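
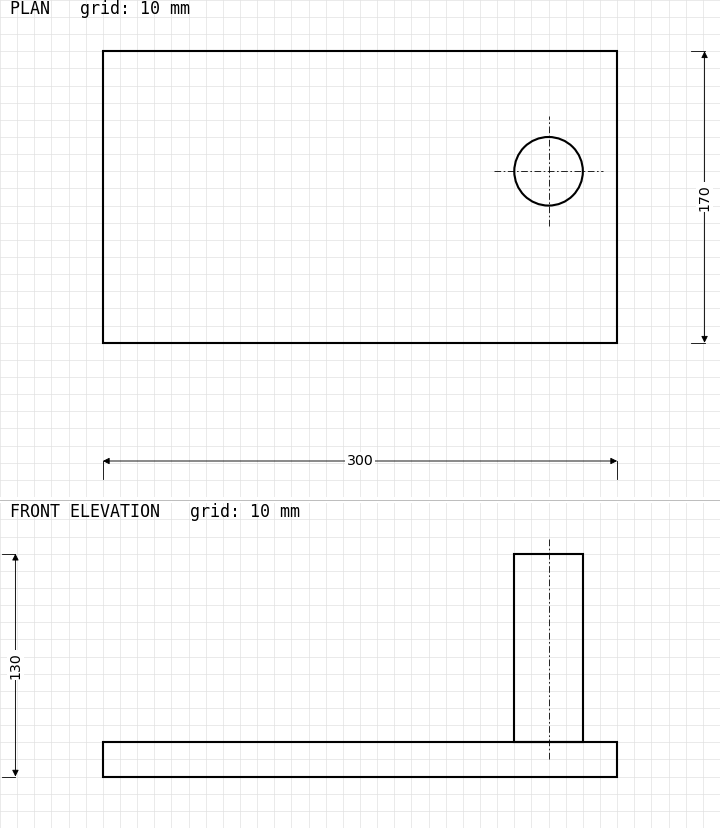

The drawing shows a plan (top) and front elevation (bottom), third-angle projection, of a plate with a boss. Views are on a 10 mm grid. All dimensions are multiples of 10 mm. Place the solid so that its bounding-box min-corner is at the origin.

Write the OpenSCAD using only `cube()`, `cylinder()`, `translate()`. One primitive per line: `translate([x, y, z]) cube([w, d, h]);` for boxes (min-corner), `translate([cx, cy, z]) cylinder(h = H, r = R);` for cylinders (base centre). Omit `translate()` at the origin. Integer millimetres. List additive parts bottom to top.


cube([300, 170, 20]);
translate([260, 100, 20]) cylinder(h = 110, r = 20);


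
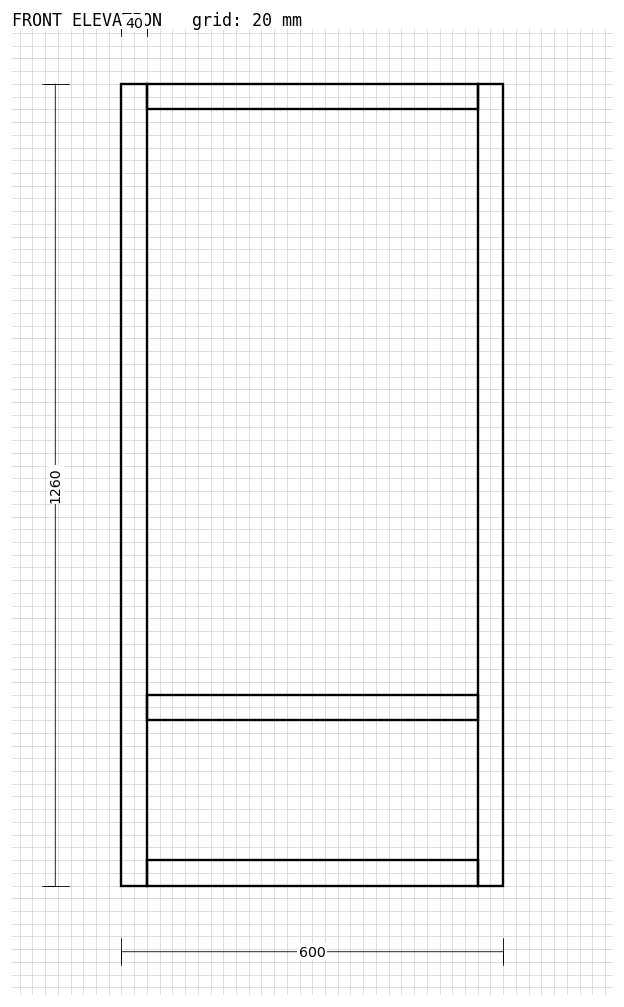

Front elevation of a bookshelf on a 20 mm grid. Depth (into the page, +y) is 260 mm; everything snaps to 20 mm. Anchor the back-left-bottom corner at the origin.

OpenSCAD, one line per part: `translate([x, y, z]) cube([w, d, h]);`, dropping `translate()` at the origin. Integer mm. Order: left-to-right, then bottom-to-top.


cube([40, 260, 1260]);
translate([40, 0, 0]) cube([520, 260, 40]);
translate([40, 0, 260]) cube([520, 260, 40]);
translate([40, 0, 1220]) cube([520, 260, 40]);
translate([560, 0, 0]) cube([40, 260, 1260]);


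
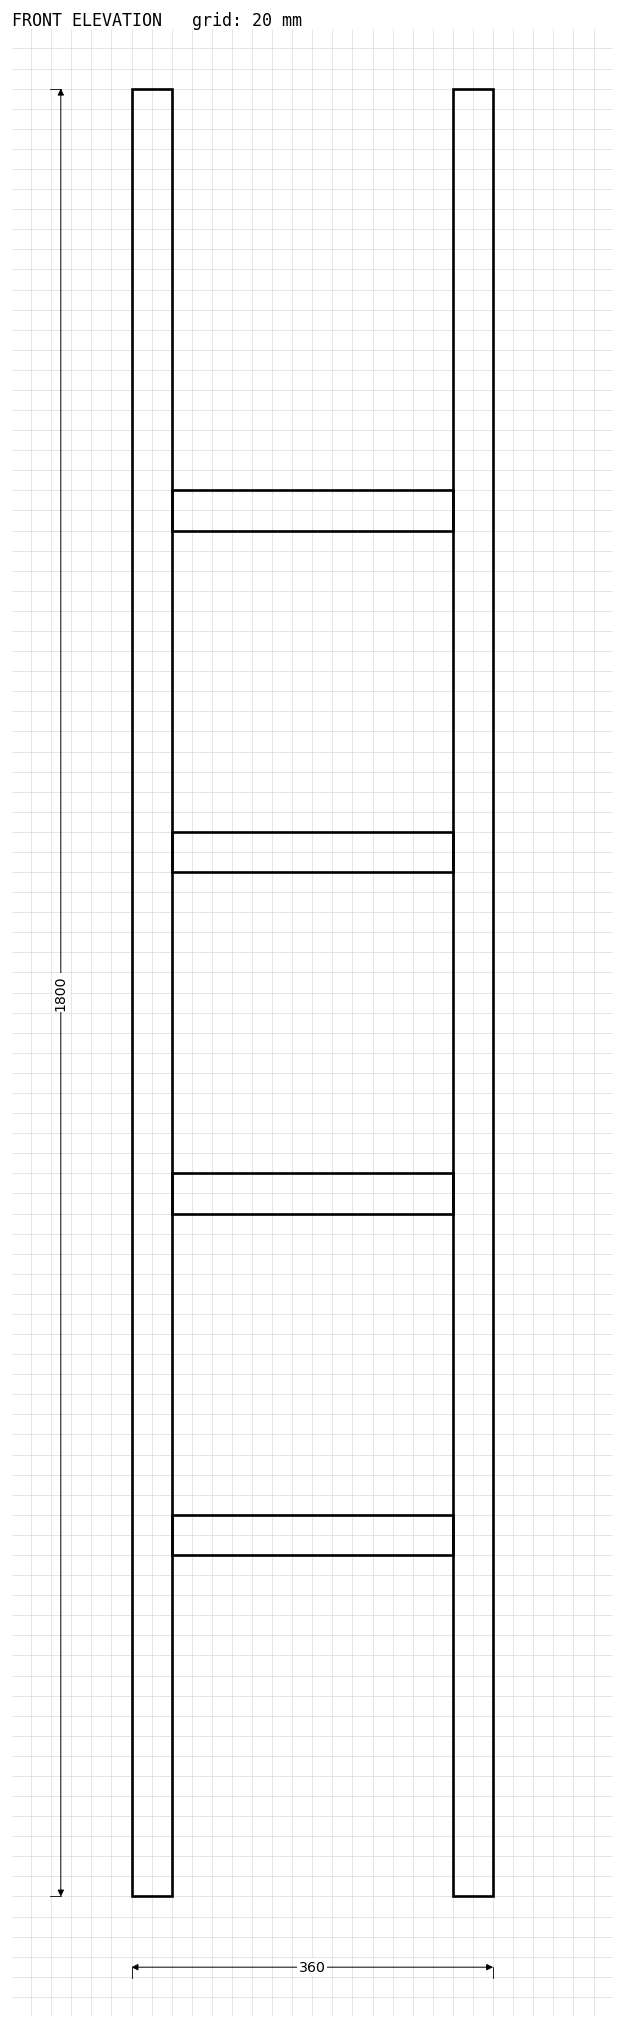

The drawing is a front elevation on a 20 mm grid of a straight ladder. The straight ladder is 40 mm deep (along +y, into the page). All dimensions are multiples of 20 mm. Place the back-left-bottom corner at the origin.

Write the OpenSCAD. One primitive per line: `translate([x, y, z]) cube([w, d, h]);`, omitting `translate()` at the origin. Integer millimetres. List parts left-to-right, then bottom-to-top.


cube([40, 40, 1800]);
translate([40, 0, 340]) cube([280, 40, 40]);
translate([40, 0, 680]) cube([280, 40, 40]);
translate([40, 0, 1020]) cube([280, 40, 40]);
translate([40, 0, 1360]) cube([280, 40, 40]);
translate([320, 0, 0]) cube([40, 40, 1800]);


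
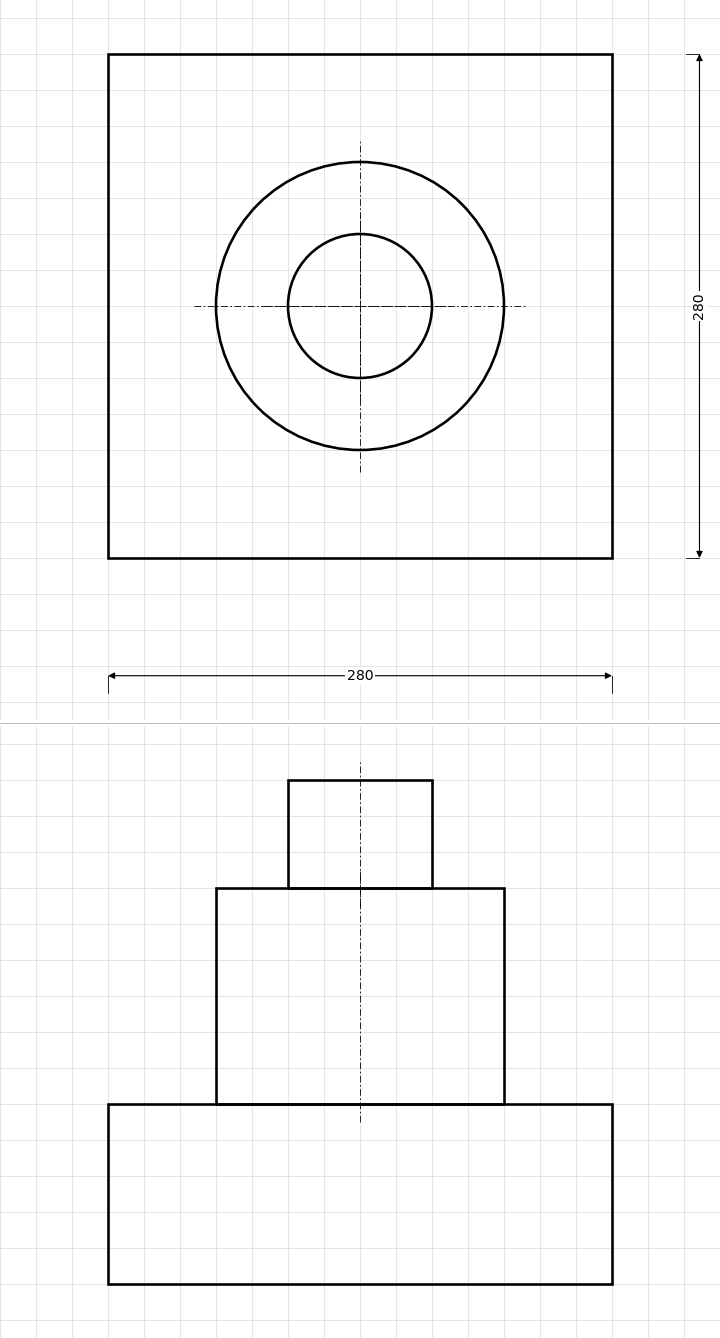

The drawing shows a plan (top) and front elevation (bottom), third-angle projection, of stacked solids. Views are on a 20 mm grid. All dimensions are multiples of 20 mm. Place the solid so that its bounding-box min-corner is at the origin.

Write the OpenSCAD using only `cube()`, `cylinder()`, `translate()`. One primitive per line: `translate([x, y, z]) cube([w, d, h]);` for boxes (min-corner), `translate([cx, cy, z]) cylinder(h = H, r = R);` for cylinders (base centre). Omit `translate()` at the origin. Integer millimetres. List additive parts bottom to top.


cube([280, 280, 100]);
translate([140, 140, 100]) cylinder(h = 120, r = 80);
translate([140, 140, 220]) cylinder(h = 60, r = 40);


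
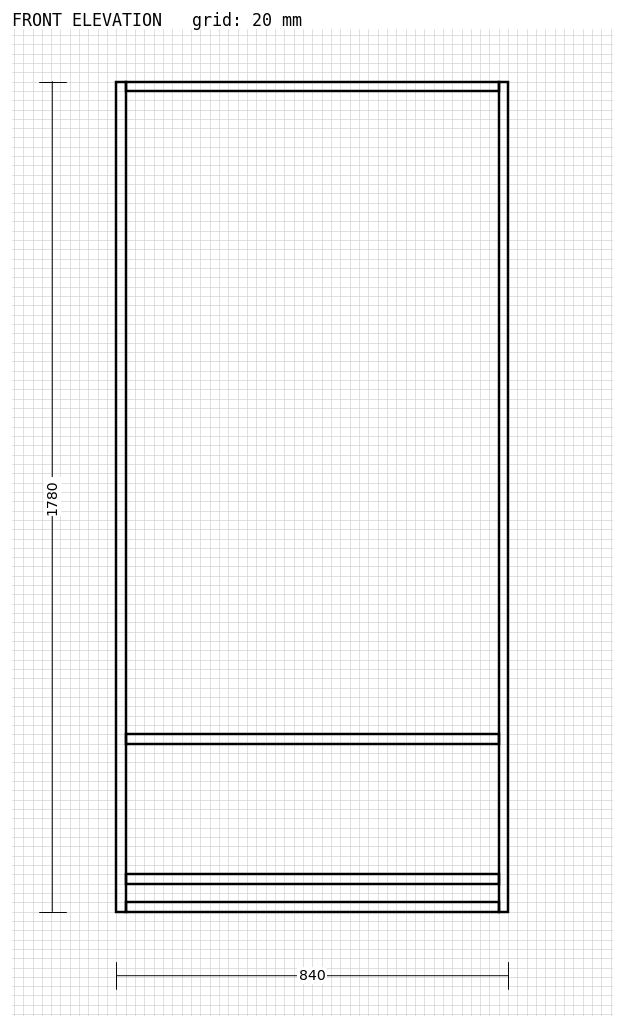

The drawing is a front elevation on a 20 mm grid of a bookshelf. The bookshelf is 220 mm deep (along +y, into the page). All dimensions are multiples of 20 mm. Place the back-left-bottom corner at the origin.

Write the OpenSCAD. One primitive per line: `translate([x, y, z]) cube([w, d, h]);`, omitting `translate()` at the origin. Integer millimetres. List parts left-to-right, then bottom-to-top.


cube([20, 220, 1780]);
translate([20, 0, 0]) cube([800, 220, 20]);
translate([20, 0, 60]) cube([800, 220, 20]);
translate([20, 0, 360]) cube([800, 220, 20]);
translate([20, 0, 1760]) cube([800, 220, 20]);
translate([820, 0, 0]) cube([20, 220, 1780]);


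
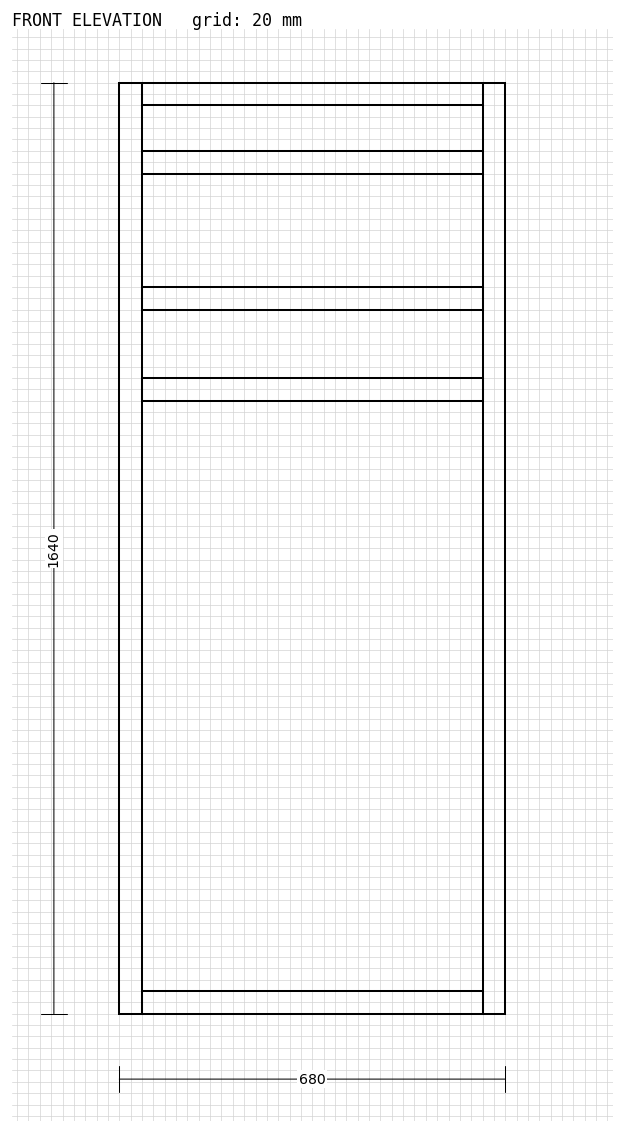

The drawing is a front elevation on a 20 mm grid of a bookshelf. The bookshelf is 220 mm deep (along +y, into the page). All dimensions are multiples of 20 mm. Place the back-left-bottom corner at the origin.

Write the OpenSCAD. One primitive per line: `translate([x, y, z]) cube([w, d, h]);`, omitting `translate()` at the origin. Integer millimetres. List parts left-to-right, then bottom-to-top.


cube([40, 220, 1640]);
translate([40, 0, 0]) cube([600, 220, 40]);
translate([40, 0, 1080]) cube([600, 220, 40]);
translate([40, 0, 1240]) cube([600, 220, 40]);
translate([40, 0, 1480]) cube([600, 220, 40]);
translate([40, 0, 1600]) cube([600, 220, 40]);
translate([640, 0, 0]) cube([40, 220, 1640]);


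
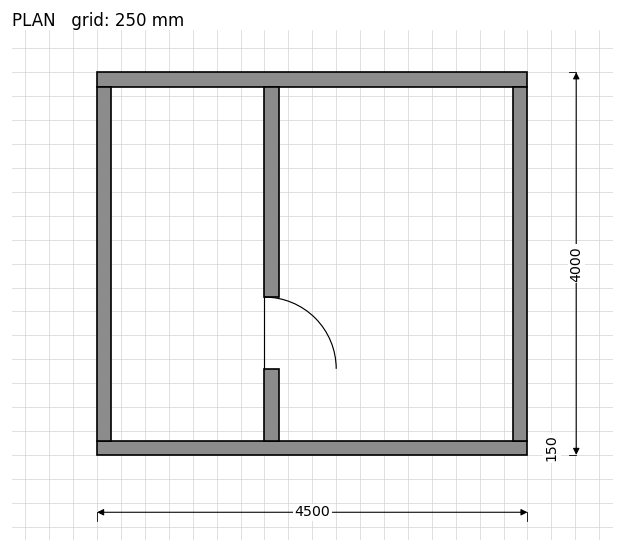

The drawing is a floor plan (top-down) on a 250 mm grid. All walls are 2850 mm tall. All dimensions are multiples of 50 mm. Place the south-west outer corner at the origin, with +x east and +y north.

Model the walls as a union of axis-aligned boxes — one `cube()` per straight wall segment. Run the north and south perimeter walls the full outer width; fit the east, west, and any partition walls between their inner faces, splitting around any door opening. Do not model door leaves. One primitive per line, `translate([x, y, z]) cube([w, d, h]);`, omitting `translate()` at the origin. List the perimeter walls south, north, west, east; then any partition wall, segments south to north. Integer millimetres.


cube([4500, 150, 2850]);
translate([0, 3850, 0]) cube([4500, 150, 2850]);
translate([0, 150, 0]) cube([150, 3700, 2850]);
translate([4350, 150, 0]) cube([150, 3700, 2850]);
translate([1750, 150, 0]) cube([150, 750, 2850]);
translate([1750, 1650, 0]) cube([150, 2200, 2850]);


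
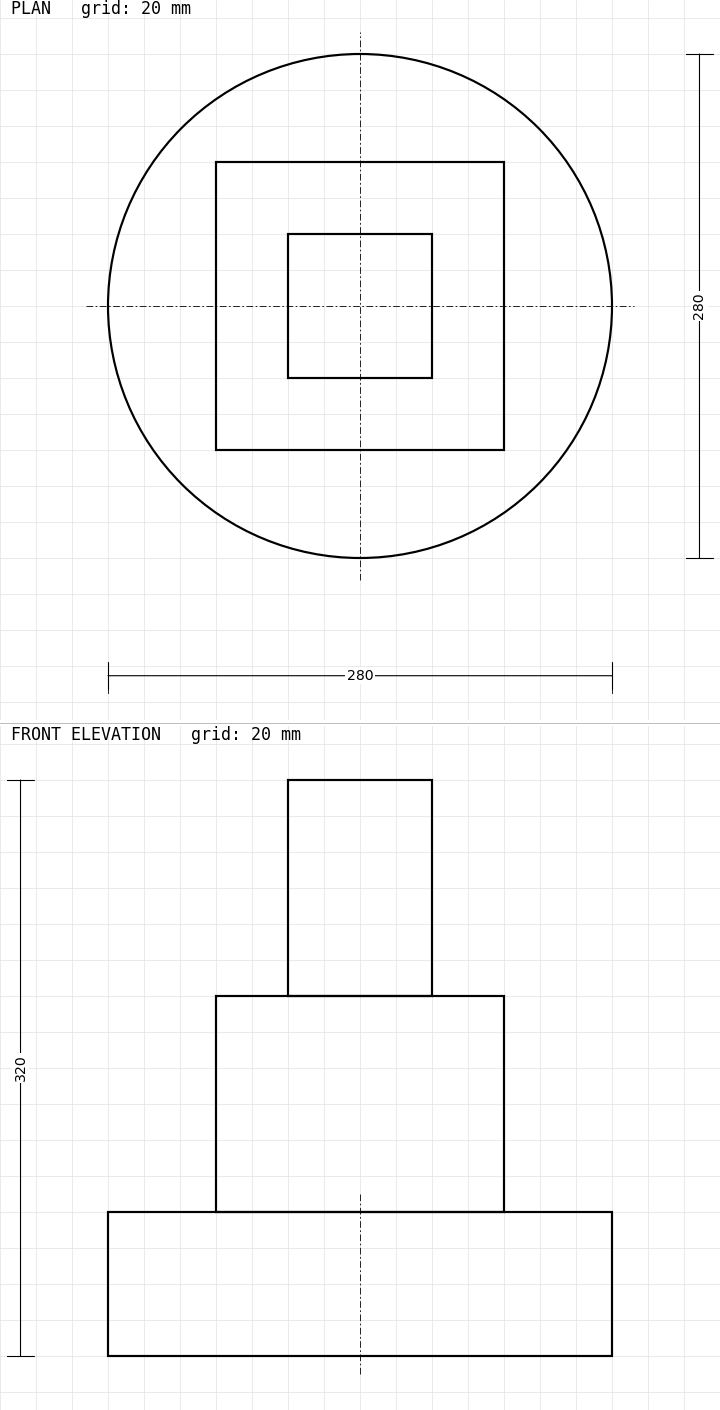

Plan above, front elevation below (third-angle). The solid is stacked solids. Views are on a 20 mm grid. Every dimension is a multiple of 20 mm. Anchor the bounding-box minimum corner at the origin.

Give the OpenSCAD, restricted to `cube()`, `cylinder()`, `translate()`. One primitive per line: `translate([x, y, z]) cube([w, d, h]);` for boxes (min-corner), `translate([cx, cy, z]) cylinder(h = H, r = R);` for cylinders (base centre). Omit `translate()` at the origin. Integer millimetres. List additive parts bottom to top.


translate([140, 140, 0]) cylinder(h = 80, r = 140);
translate([60, 60, 80]) cube([160, 160, 120]);
translate([100, 100, 200]) cube([80, 80, 120]);


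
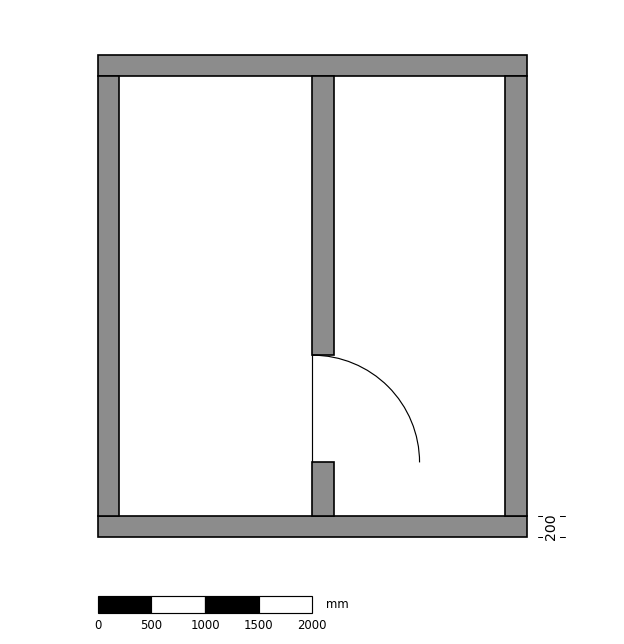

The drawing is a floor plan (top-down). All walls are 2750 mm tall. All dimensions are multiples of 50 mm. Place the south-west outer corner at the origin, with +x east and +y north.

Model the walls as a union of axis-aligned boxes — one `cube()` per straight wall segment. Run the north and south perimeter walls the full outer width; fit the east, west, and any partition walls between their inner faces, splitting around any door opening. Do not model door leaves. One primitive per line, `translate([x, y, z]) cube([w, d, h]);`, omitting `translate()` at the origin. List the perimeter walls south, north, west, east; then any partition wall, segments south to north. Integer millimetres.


cube([4000, 200, 2750]);
translate([0, 4300, 0]) cube([4000, 200, 2750]);
translate([0, 200, 0]) cube([200, 4100, 2750]);
translate([3800, 200, 0]) cube([200, 4100, 2750]);
translate([2000, 200, 0]) cube([200, 500, 2750]);
translate([2000, 1700, 0]) cube([200, 2600, 2750]);


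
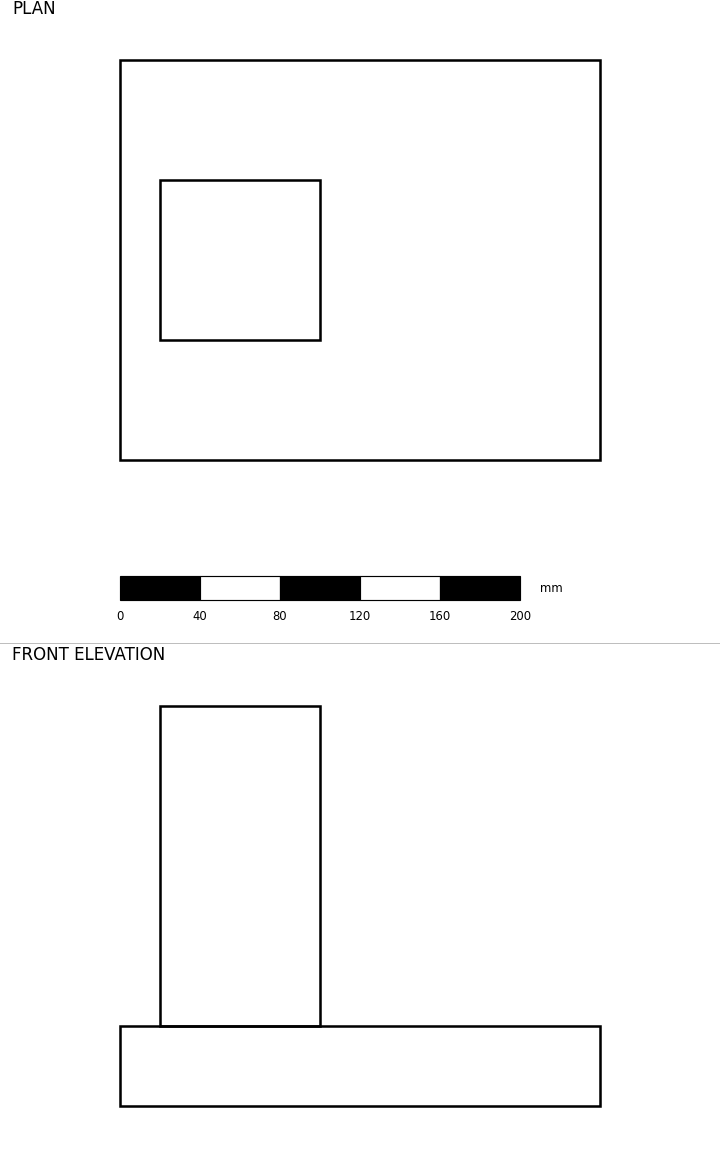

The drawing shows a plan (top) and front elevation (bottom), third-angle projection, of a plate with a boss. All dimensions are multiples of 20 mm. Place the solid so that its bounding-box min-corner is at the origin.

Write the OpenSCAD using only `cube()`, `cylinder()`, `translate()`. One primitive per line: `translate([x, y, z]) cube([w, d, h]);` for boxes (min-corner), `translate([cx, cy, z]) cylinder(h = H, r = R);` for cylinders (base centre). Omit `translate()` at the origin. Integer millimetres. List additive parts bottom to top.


cube([240, 200, 40]);
translate([20, 60, 40]) cube([80, 80, 160]);


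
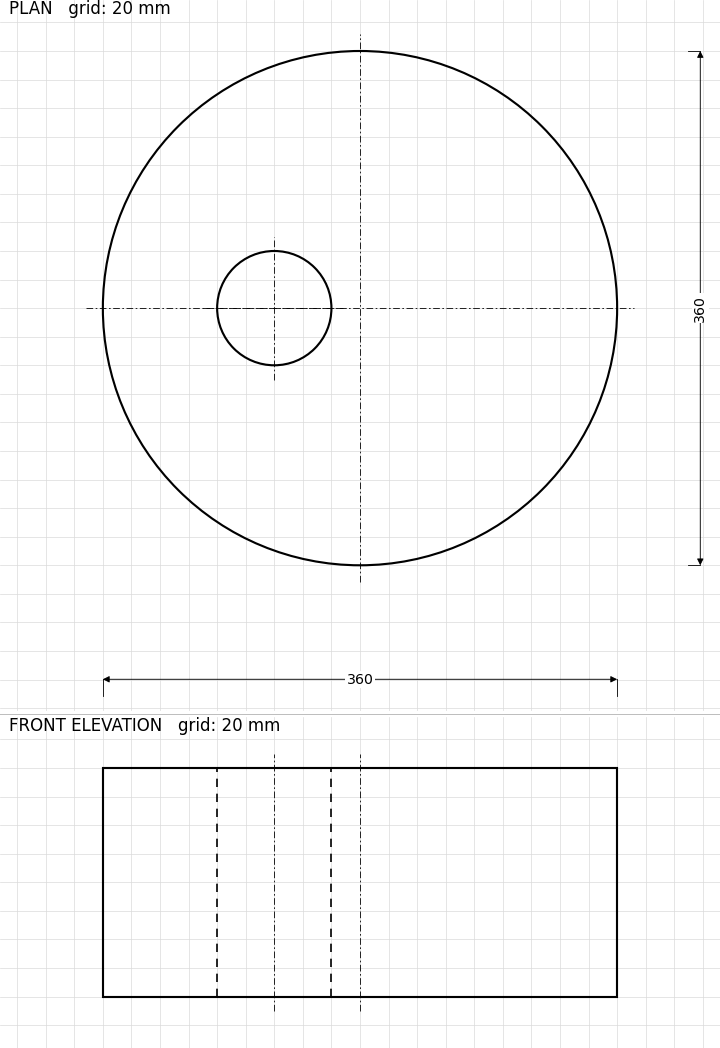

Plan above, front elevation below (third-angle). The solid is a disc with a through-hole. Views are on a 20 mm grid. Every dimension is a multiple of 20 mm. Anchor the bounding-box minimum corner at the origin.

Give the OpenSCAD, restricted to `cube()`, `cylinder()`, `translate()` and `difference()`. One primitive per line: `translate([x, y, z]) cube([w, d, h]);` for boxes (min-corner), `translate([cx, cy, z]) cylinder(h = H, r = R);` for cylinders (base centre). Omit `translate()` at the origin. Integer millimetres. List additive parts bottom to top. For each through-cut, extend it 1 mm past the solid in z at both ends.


difference() {
  translate([180, 180, 0]) cylinder(h = 160, r = 180);
  translate([120, 180, -1]) cylinder(h = 162, r = 40);
}


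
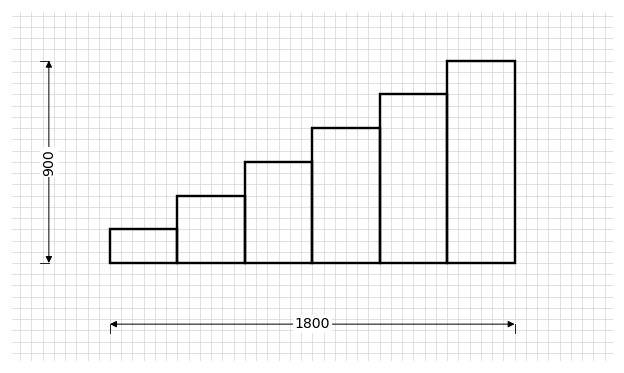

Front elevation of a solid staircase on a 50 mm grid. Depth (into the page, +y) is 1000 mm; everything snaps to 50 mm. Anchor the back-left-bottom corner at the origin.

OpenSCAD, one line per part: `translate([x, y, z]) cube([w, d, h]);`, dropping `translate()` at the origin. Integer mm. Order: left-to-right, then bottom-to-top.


cube([300, 1000, 150]);
translate([300, 0, 0]) cube([300, 1000, 300]);
translate([600, 0, 0]) cube([300, 1000, 450]);
translate([900, 0, 0]) cube([300, 1000, 600]);
translate([1200, 0, 0]) cube([300, 1000, 750]);
translate([1500, 0, 0]) cube([300, 1000, 900]);


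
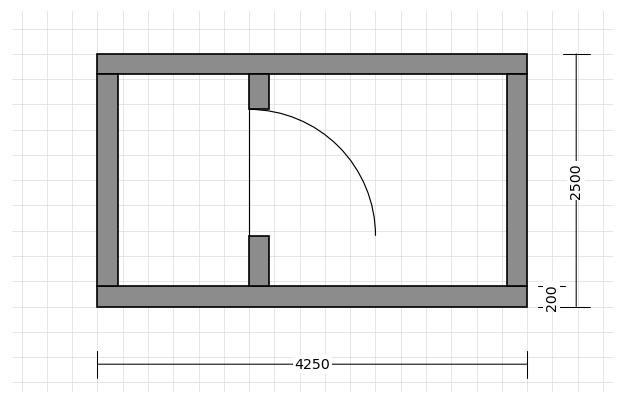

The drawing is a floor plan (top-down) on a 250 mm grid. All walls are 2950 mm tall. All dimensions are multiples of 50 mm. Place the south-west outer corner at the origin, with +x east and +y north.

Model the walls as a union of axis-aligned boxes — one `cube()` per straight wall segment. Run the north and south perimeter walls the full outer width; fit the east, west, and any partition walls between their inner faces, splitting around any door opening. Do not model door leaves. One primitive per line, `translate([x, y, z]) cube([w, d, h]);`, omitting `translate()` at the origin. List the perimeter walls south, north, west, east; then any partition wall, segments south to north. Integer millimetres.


cube([4250, 200, 2950]);
translate([0, 2300, 0]) cube([4250, 200, 2950]);
translate([0, 200, 0]) cube([200, 2100, 2950]);
translate([4050, 200, 0]) cube([200, 2100, 2950]);
translate([1500, 200, 0]) cube([200, 500, 2950]);
translate([1500, 1950, 0]) cube([200, 350, 2950]);


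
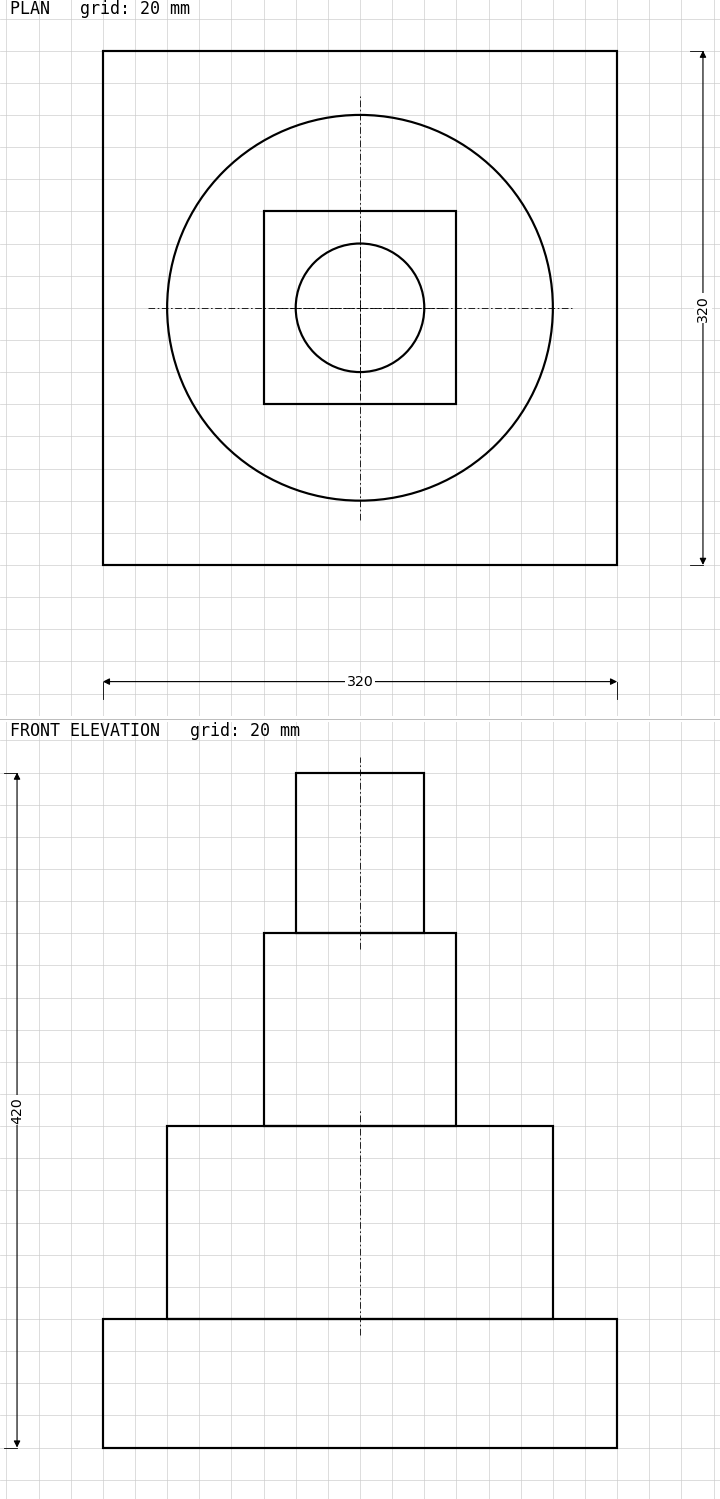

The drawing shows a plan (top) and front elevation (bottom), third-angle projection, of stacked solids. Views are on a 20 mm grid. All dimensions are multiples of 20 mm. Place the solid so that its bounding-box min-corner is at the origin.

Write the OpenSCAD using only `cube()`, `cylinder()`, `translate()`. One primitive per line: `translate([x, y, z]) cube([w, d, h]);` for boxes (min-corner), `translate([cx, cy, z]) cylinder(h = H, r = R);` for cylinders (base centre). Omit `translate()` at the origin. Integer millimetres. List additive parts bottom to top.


cube([320, 320, 80]);
translate([160, 160, 80]) cylinder(h = 120, r = 120);
translate([100, 100, 200]) cube([120, 120, 120]);
translate([160, 160, 320]) cylinder(h = 100, r = 40);


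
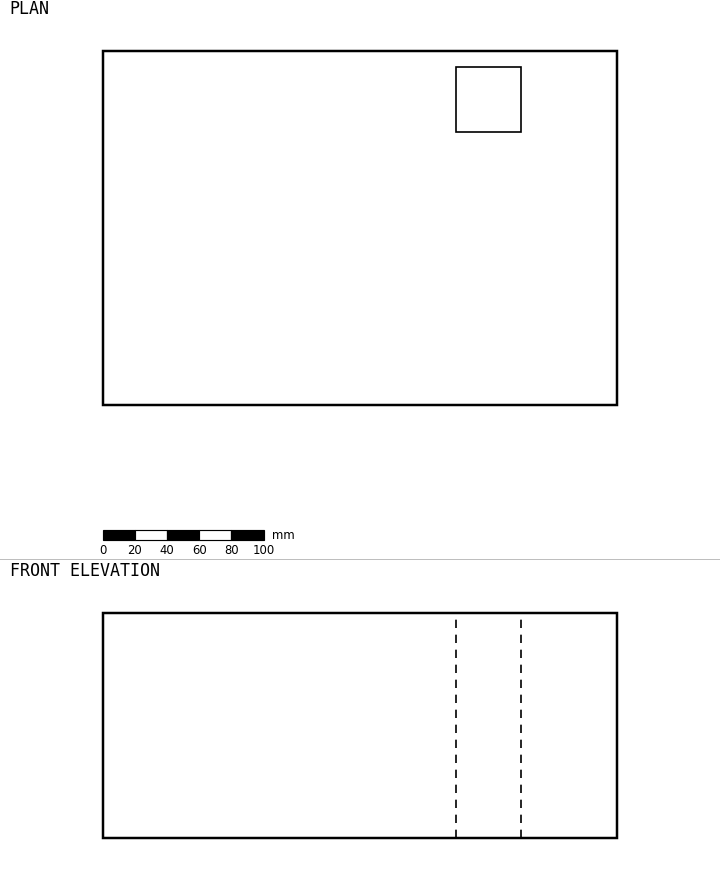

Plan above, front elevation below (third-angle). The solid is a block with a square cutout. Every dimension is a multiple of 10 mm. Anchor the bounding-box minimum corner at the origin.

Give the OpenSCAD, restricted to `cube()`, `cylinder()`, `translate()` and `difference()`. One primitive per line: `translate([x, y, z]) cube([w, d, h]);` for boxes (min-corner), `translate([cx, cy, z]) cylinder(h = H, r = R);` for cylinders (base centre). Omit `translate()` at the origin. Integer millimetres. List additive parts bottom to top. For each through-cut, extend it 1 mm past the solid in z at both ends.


difference() {
  cube([320, 220, 140]);
  translate([220, 170, -1]) cube([40, 40, 142]);
}


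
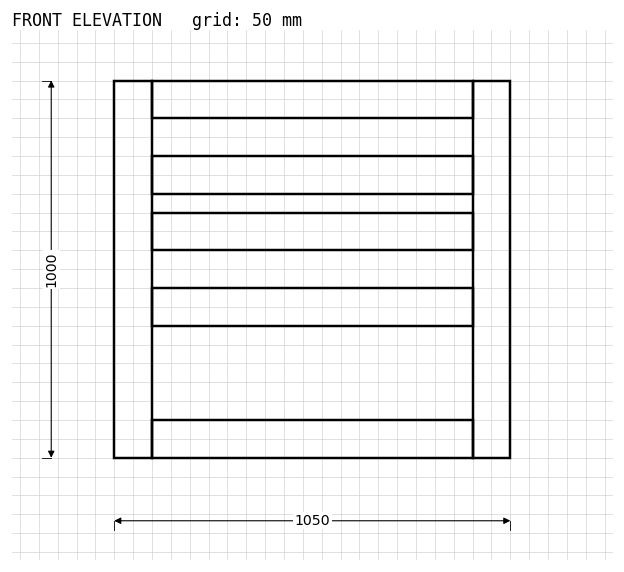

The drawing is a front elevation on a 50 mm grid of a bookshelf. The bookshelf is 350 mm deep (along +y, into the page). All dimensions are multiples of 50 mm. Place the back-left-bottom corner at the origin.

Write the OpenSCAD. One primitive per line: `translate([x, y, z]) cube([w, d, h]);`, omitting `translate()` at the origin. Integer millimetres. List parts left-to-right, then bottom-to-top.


cube([100, 350, 1000]);
translate([100, 0, 0]) cube([850, 350, 100]);
translate([100, 0, 350]) cube([850, 350, 100]);
translate([100, 0, 550]) cube([850, 350, 100]);
translate([100, 0, 700]) cube([850, 350, 100]);
translate([100, 0, 900]) cube([850, 350, 100]);
translate([950, 0, 0]) cube([100, 350, 1000]);


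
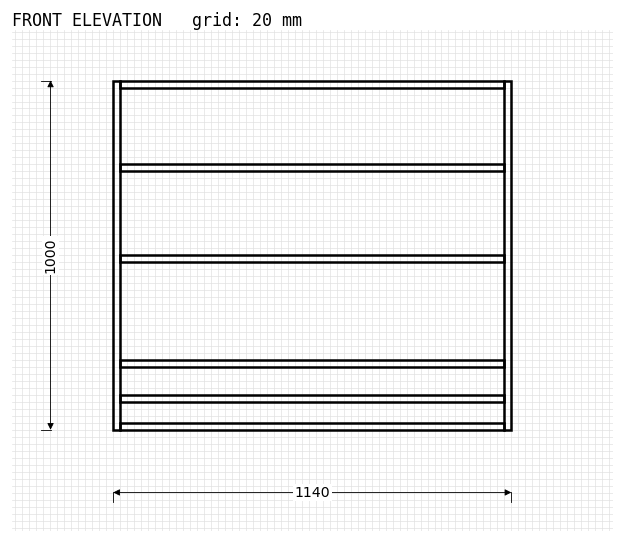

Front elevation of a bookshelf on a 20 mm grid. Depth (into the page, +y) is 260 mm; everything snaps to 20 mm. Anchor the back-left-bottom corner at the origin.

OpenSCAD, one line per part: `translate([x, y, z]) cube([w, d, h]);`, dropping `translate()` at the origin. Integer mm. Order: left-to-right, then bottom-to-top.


cube([20, 260, 1000]);
translate([20, 0, 0]) cube([1100, 260, 20]);
translate([20, 0, 80]) cube([1100, 260, 20]);
translate([20, 0, 180]) cube([1100, 260, 20]);
translate([20, 0, 480]) cube([1100, 260, 20]);
translate([20, 0, 740]) cube([1100, 260, 20]);
translate([20, 0, 980]) cube([1100, 260, 20]);
translate([1120, 0, 0]) cube([20, 260, 1000]);


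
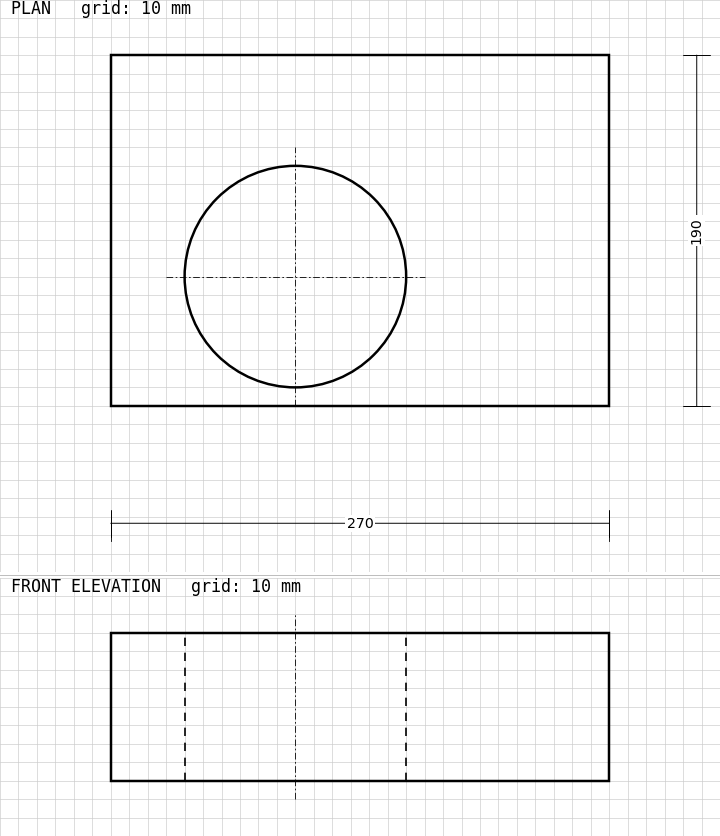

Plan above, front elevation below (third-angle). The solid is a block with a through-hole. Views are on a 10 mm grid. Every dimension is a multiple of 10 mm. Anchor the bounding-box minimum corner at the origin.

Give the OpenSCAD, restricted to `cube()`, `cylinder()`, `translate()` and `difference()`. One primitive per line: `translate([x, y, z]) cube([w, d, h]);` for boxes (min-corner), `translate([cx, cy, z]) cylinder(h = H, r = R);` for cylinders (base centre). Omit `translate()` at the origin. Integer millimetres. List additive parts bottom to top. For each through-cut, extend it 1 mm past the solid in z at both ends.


difference() {
  cube([270, 190, 80]);
  translate([100, 70, -1]) cylinder(h = 82, r = 60);
}


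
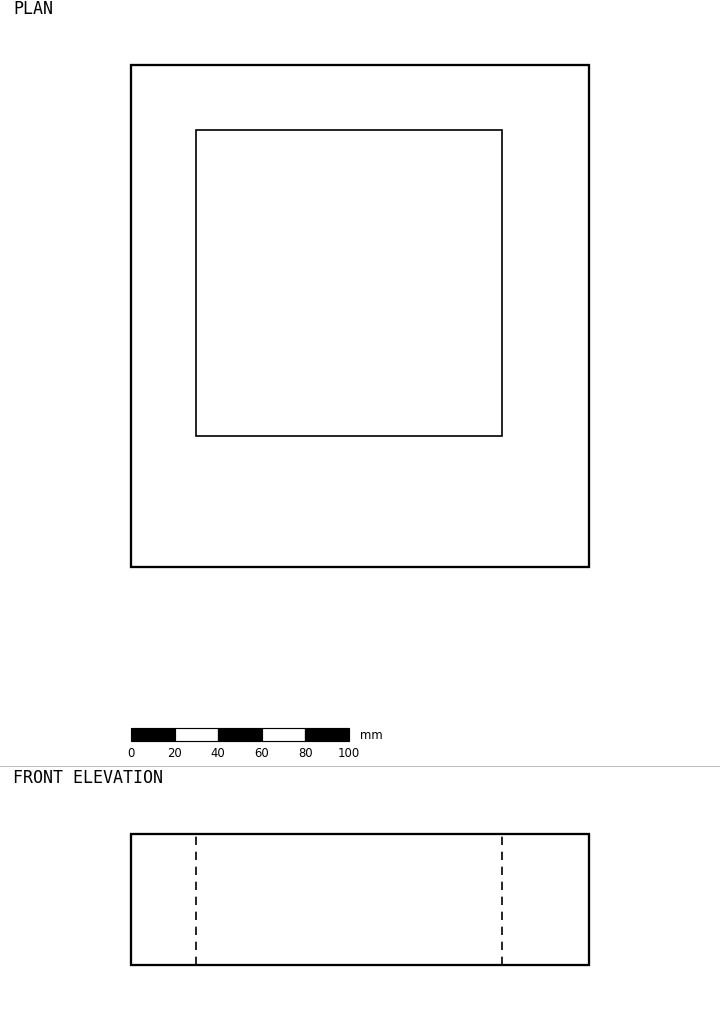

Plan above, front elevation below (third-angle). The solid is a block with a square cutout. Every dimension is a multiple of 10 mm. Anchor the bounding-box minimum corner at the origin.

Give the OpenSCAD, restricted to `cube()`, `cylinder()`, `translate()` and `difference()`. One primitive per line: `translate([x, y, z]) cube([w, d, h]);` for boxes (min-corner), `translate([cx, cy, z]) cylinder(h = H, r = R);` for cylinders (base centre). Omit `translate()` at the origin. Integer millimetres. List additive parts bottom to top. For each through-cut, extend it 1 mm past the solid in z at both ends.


difference() {
  cube([210, 230, 60]);
  translate([30, 60, -1]) cube([140, 140, 62]);
}


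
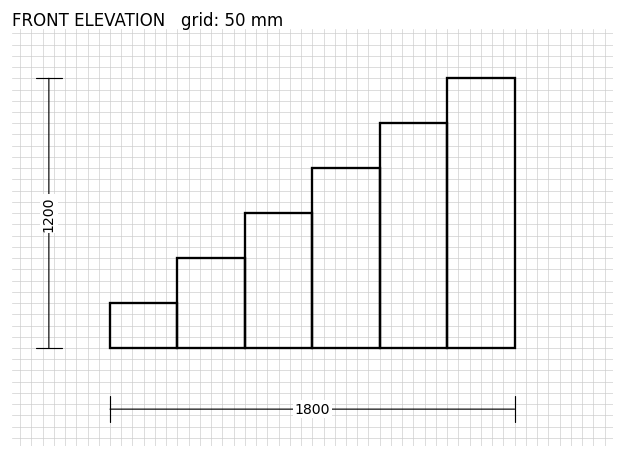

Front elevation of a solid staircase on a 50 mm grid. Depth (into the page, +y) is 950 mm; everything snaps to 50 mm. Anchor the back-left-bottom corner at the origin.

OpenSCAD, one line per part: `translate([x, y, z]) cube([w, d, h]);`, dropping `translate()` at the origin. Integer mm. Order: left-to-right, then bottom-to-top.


cube([300, 950, 200]);
translate([300, 0, 0]) cube([300, 950, 400]);
translate([600, 0, 0]) cube([300, 950, 600]);
translate([900, 0, 0]) cube([300, 950, 800]);
translate([1200, 0, 0]) cube([300, 950, 1000]);
translate([1500, 0, 0]) cube([300, 950, 1200]);


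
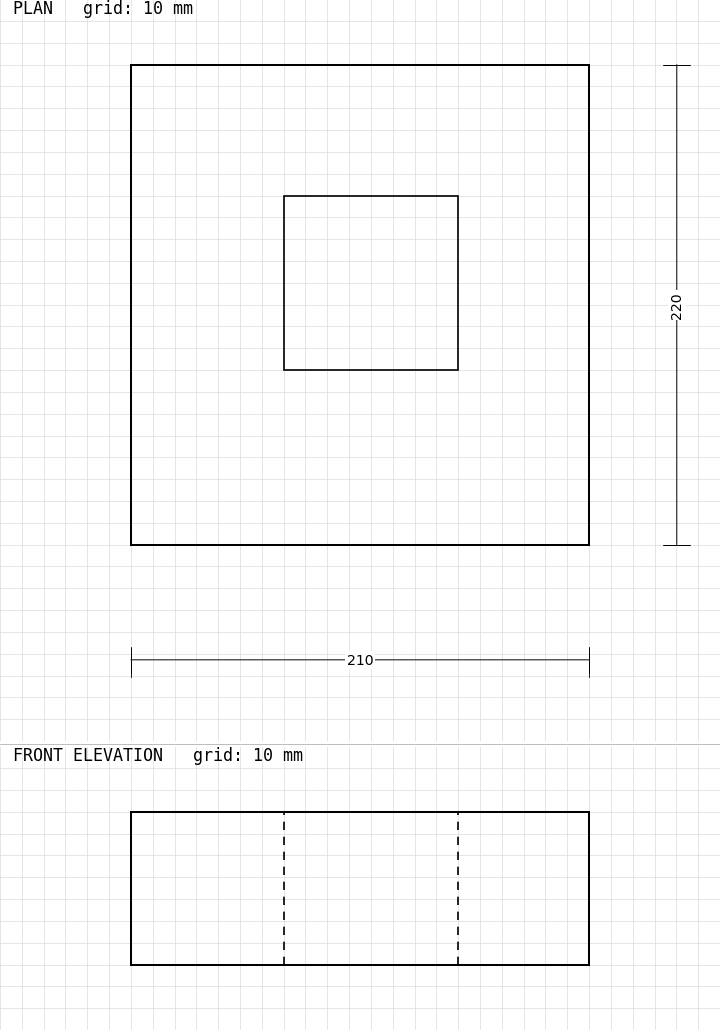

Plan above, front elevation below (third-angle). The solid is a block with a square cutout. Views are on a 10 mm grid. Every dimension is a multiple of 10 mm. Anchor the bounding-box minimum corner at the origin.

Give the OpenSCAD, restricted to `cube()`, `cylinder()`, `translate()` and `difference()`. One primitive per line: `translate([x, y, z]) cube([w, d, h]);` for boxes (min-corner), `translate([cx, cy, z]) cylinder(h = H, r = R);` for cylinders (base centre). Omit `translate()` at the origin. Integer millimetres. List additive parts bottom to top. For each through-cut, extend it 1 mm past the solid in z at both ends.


difference() {
  cube([210, 220, 70]);
  translate([70, 80, -1]) cube([80, 80, 72]);
}


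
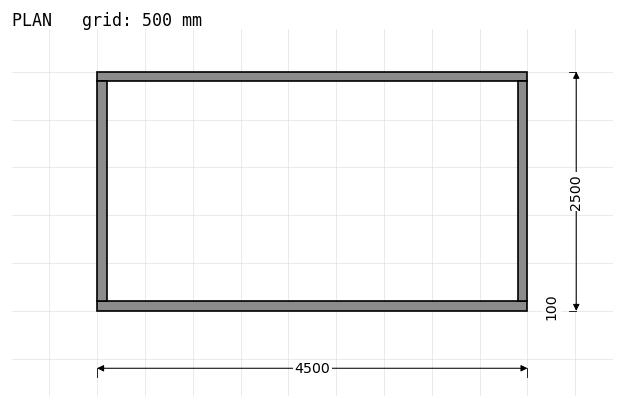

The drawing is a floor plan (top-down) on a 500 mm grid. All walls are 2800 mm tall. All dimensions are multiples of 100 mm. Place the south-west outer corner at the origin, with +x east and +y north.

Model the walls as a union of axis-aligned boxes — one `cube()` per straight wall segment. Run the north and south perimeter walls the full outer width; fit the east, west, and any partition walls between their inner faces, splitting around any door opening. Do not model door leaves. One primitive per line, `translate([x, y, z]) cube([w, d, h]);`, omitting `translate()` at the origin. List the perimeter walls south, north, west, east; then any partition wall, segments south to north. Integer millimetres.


cube([4500, 100, 2800]);
translate([0, 2400, 0]) cube([4500, 100, 2800]);
translate([0, 100, 0]) cube([100, 2300, 2800]);
translate([4400, 100, 0]) cube([100, 2300, 2800]);


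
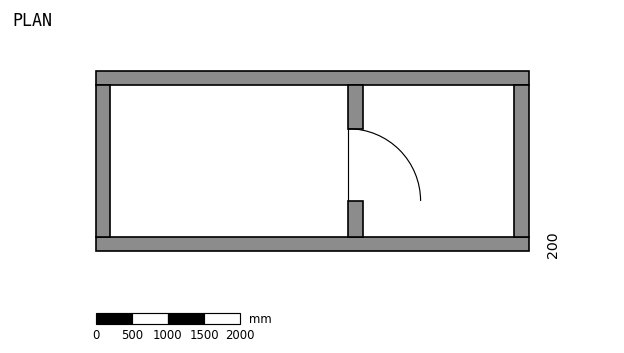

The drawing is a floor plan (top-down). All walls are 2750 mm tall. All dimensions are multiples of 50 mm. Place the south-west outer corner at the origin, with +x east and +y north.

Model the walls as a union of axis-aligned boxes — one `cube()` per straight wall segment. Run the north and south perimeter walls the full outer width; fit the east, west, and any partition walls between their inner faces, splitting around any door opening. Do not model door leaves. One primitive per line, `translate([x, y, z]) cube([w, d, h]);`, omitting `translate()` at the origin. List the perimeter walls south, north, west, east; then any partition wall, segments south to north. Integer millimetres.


cube([6000, 200, 2750]);
translate([0, 2300, 0]) cube([6000, 200, 2750]);
translate([0, 200, 0]) cube([200, 2100, 2750]);
translate([5800, 200, 0]) cube([200, 2100, 2750]);
translate([3500, 200, 0]) cube([200, 500, 2750]);
translate([3500, 1700, 0]) cube([200, 600, 2750]);


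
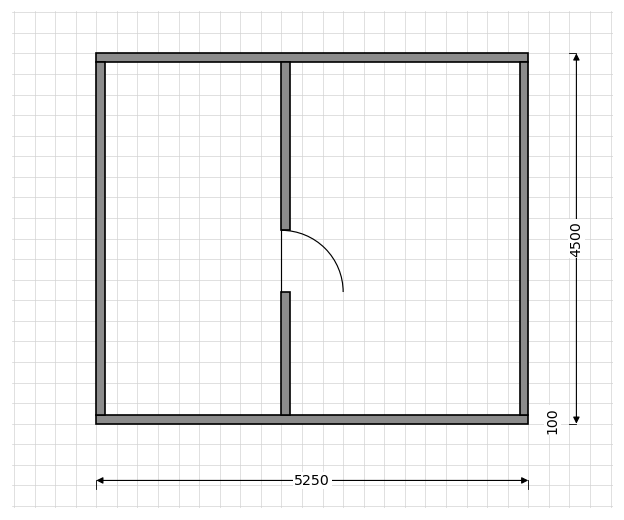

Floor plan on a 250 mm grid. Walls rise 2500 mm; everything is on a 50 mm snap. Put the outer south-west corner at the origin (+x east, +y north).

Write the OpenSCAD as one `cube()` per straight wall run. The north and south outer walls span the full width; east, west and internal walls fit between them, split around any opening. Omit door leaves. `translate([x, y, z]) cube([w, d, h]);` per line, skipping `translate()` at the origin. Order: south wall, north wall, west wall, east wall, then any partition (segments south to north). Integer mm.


cube([5250, 100, 2500]);
translate([0, 4400, 0]) cube([5250, 100, 2500]);
translate([0, 100, 0]) cube([100, 4300, 2500]);
translate([5150, 100, 0]) cube([100, 4300, 2500]);
translate([2250, 100, 0]) cube([100, 1500, 2500]);
translate([2250, 2350, 0]) cube([100, 2050, 2500]);


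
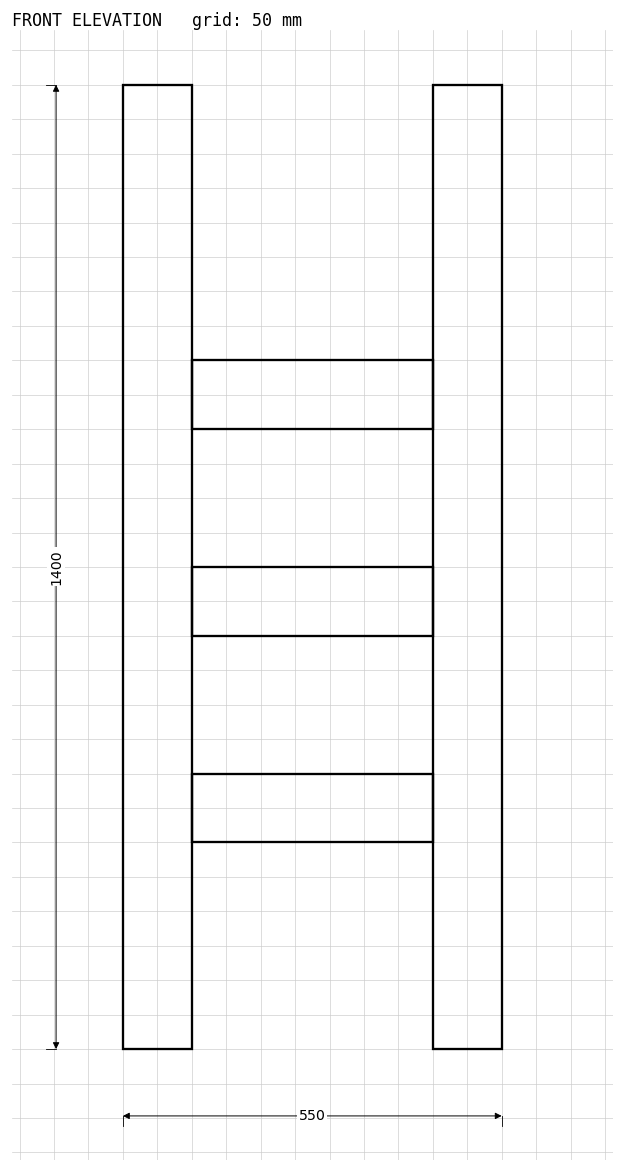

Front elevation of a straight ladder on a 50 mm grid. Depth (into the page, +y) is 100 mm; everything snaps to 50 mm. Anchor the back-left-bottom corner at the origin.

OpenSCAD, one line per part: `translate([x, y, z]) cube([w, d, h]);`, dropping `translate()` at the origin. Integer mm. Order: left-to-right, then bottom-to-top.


cube([100, 100, 1400]);
translate([100, 0, 300]) cube([350, 100, 100]);
translate([100, 0, 600]) cube([350, 100, 100]);
translate([100, 0, 900]) cube([350, 100, 100]);
translate([450, 0, 0]) cube([100, 100, 1400]);


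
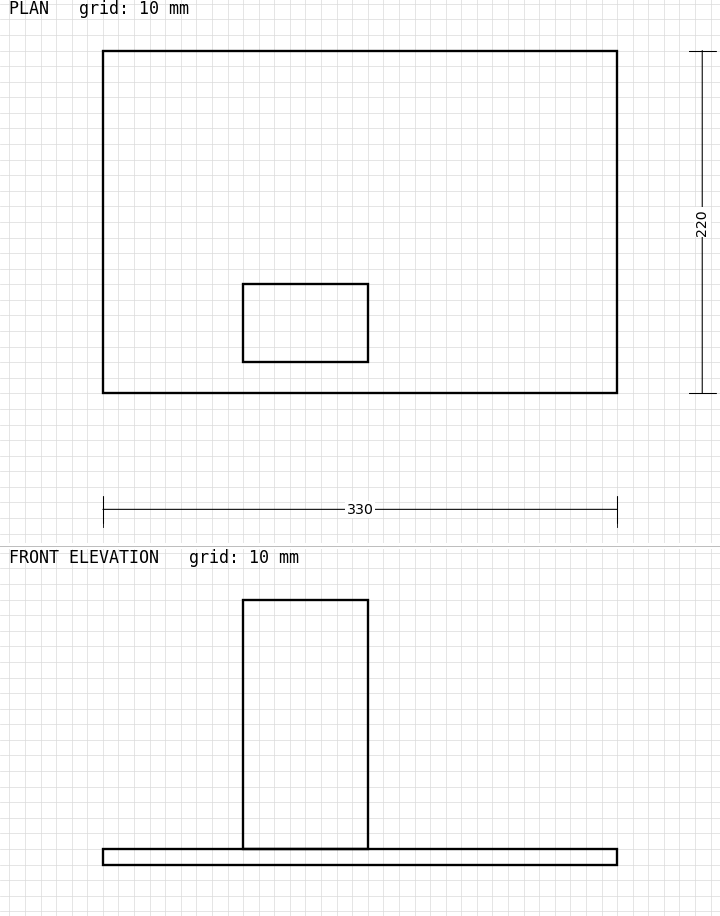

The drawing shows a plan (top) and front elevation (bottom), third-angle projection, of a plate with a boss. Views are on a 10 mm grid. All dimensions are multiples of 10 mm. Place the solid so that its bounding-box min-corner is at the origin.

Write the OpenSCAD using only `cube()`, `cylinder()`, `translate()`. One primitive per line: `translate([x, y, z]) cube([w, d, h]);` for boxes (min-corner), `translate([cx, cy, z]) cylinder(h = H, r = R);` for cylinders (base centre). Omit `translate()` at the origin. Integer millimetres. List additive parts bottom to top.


cube([330, 220, 10]);
translate([90, 20, 10]) cube([80, 50, 160]);


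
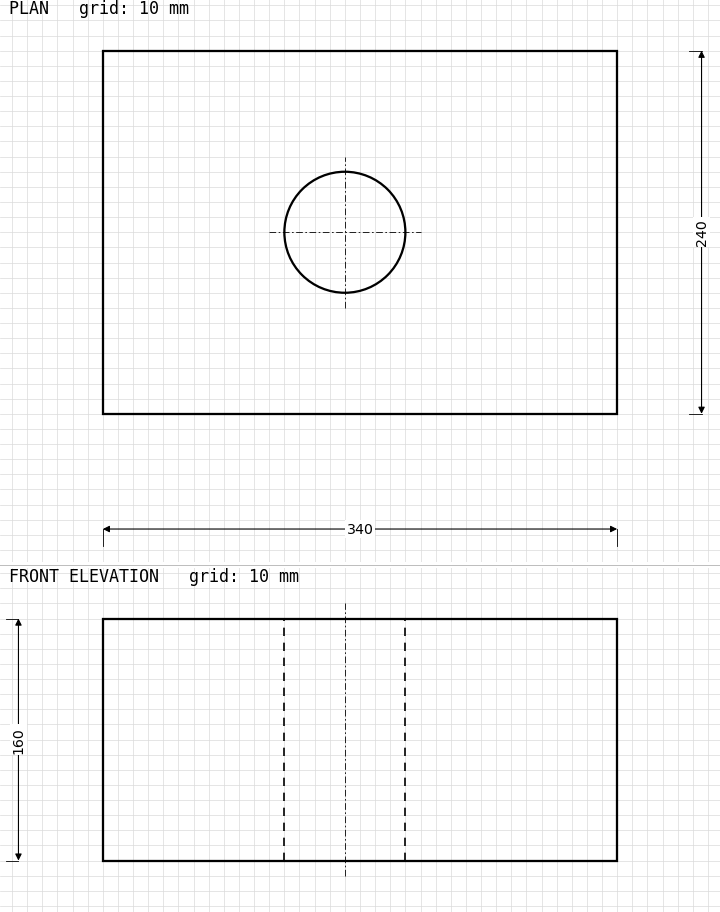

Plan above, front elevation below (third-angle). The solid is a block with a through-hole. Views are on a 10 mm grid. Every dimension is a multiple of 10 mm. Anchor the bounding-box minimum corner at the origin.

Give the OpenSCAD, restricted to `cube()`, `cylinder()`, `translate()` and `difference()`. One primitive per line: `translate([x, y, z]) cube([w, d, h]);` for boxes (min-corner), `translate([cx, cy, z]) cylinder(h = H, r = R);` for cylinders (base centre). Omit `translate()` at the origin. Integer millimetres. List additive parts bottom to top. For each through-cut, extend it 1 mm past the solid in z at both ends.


difference() {
  cube([340, 240, 160]);
  translate([160, 120, -1]) cylinder(h = 162, r = 40);
}


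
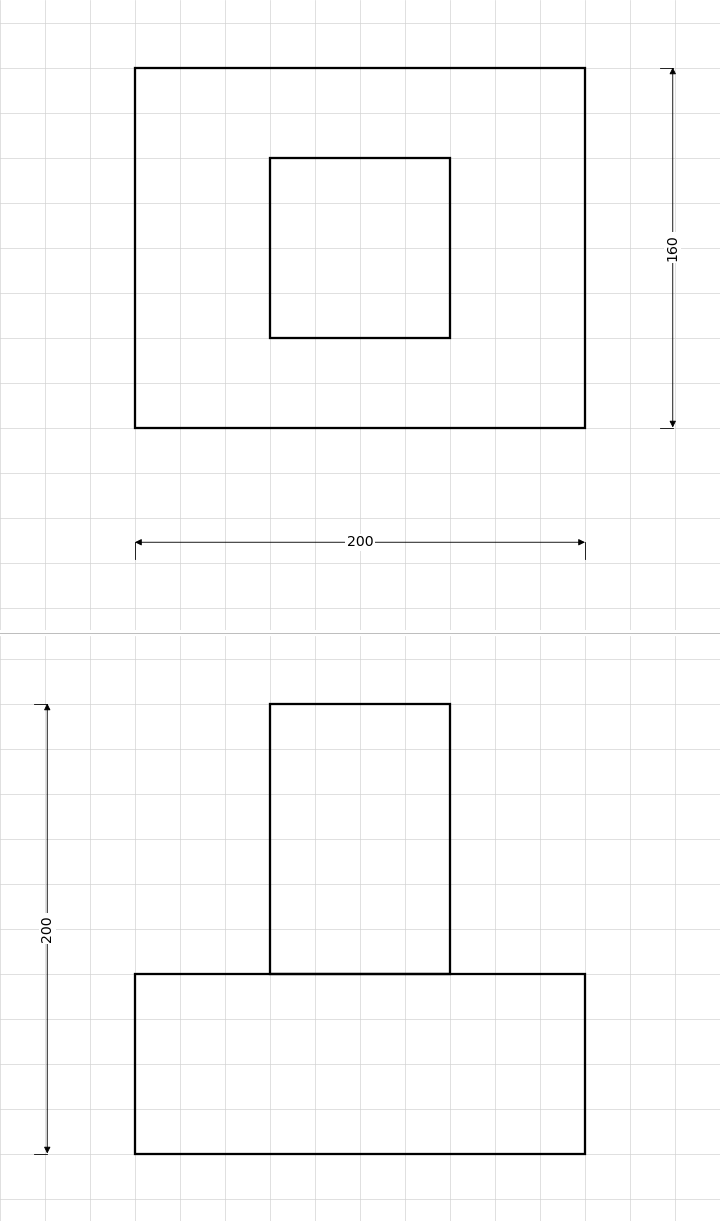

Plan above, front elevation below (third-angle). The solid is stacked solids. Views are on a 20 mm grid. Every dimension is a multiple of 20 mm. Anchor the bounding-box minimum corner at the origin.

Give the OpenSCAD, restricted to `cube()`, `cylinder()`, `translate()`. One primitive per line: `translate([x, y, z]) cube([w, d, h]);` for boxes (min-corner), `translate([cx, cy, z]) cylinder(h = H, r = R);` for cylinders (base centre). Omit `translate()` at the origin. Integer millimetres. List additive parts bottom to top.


cube([200, 160, 80]);
translate([60, 40, 80]) cube([80, 80, 120]);


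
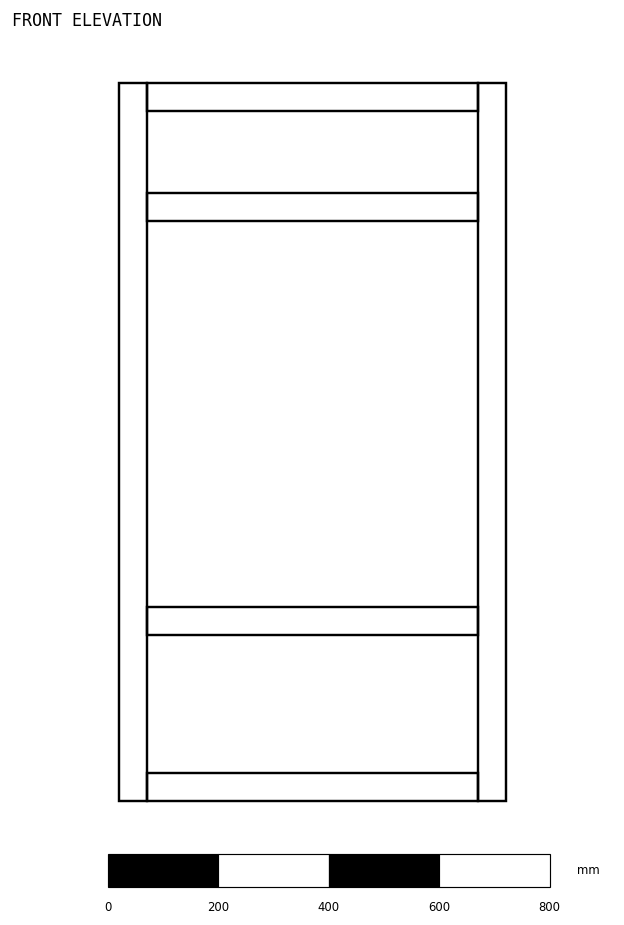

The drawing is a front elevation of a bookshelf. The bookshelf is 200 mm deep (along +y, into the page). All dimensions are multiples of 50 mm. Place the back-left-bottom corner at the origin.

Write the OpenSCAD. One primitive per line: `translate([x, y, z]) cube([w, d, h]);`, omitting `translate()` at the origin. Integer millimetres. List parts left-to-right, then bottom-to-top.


cube([50, 200, 1300]);
translate([50, 0, 0]) cube([600, 200, 50]);
translate([50, 0, 300]) cube([600, 200, 50]);
translate([50, 0, 1050]) cube([600, 200, 50]);
translate([50, 0, 1250]) cube([600, 200, 50]);
translate([650, 0, 0]) cube([50, 200, 1300]);


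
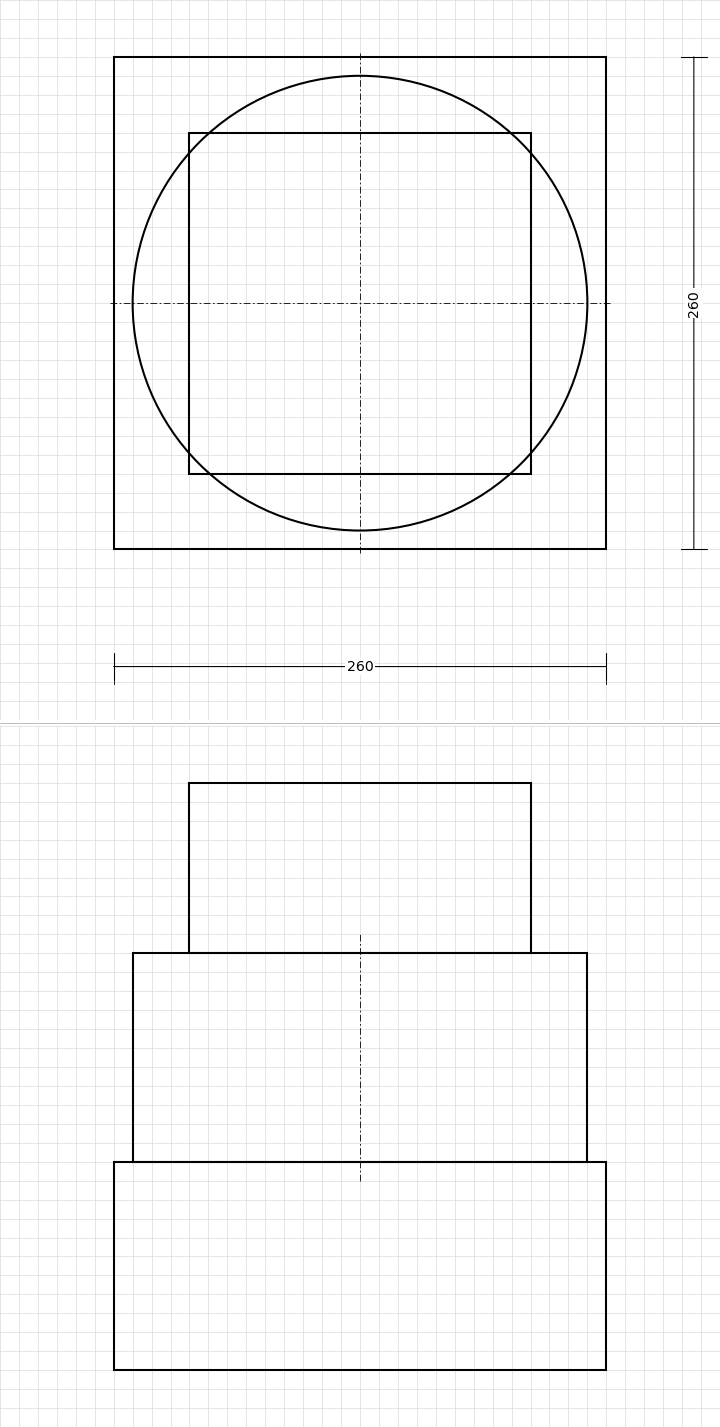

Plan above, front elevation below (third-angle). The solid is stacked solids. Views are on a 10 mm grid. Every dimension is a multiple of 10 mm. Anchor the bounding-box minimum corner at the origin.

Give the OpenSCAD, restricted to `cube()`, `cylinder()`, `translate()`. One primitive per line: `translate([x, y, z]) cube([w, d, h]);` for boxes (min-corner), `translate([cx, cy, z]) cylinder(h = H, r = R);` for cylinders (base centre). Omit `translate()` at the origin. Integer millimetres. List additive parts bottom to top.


cube([260, 260, 110]);
translate([130, 130, 110]) cylinder(h = 110, r = 120);
translate([40, 40, 220]) cube([180, 180, 90]);


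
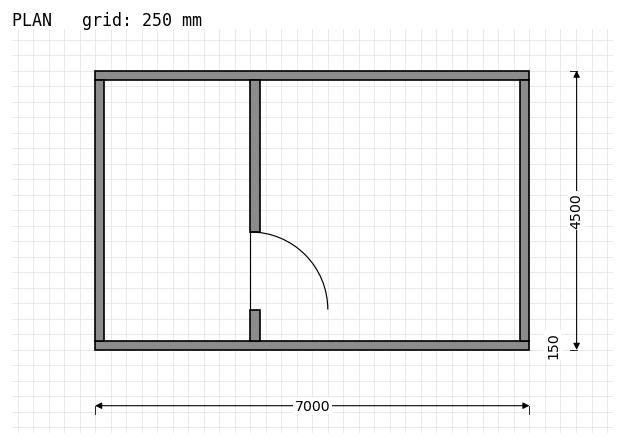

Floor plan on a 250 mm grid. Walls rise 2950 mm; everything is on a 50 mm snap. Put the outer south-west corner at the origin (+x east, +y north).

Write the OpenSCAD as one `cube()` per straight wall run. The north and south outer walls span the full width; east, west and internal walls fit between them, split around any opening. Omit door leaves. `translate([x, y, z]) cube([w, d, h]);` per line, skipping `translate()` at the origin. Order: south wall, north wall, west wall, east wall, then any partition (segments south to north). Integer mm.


cube([7000, 150, 2950]);
translate([0, 4350, 0]) cube([7000, 150, 2950]);
translate([0, 150, 0]) cube([150, 4200, 2950]);
translate([6850, 150, 0]) cube([150, 4200, 2950]);
translate([2500, 150, 0]) cube([150, 500, 2950]);
translate([2500, 1900, 0]) cube([150, 2450, 2950]);


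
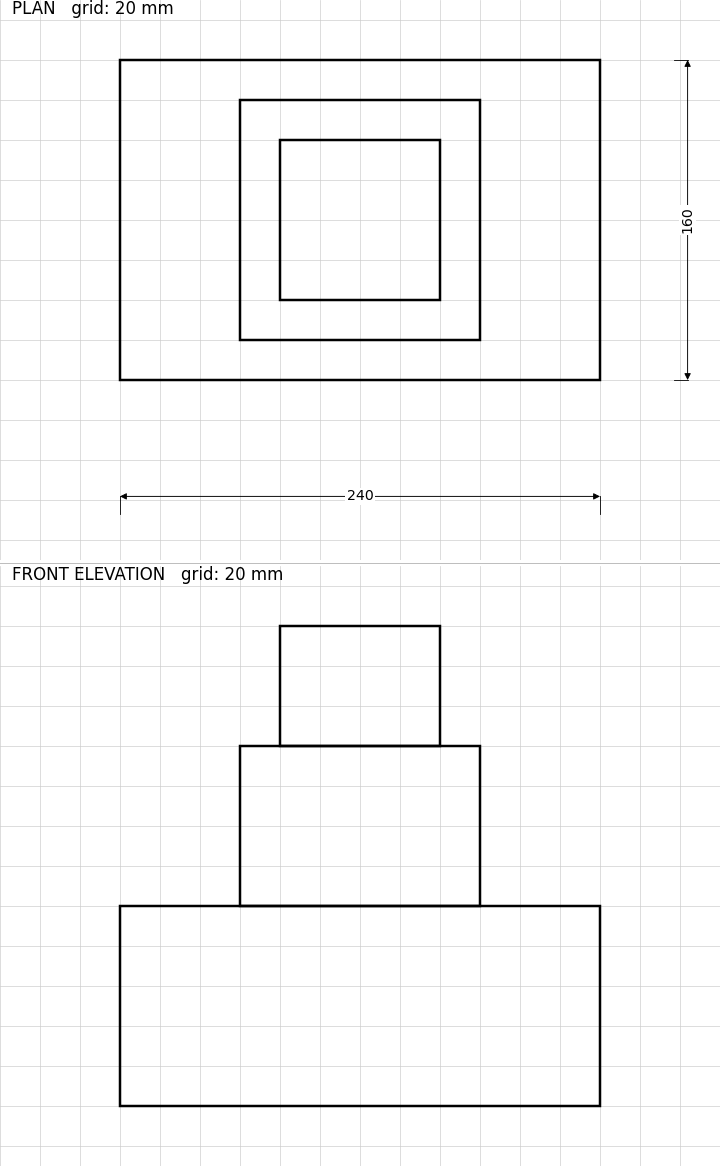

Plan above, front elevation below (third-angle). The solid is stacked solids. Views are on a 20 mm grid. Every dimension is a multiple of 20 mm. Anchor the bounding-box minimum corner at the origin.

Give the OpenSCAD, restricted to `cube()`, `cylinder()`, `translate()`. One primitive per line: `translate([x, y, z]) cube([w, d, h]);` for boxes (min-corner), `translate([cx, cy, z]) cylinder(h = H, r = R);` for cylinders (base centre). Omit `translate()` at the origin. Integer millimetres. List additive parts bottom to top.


cube([240, 160, 100]);
translate([60, 20, 100]) cube([120, 120, 80]);
translate([80, 40, 180]) cube([80, 80, 60]);


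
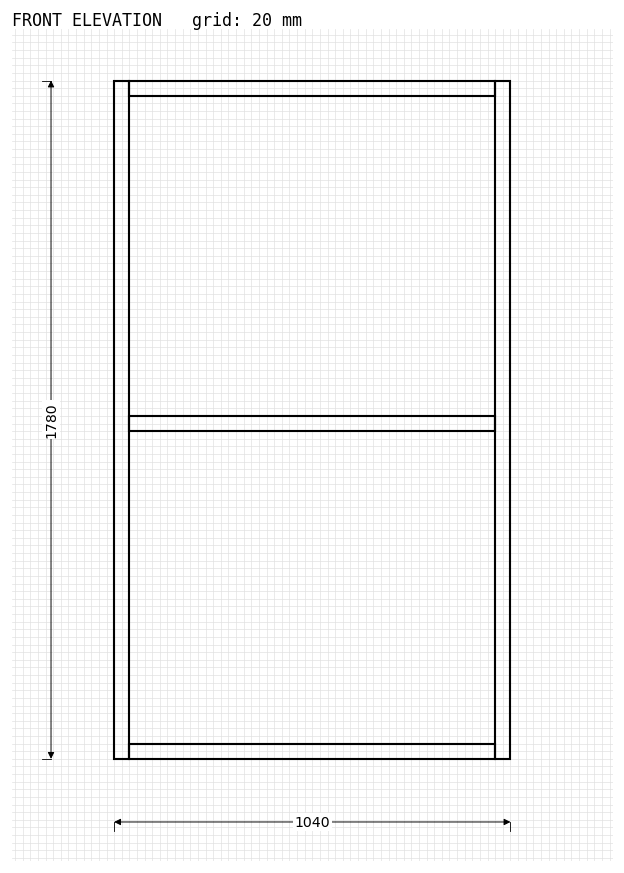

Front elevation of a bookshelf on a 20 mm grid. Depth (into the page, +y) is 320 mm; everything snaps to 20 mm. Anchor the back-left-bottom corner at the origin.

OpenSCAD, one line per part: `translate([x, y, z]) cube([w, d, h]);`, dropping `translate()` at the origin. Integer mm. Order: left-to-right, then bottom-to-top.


cube([40, 320, 1780]);
translate([40, 0, 0]) cube([960, 320, 40]);
translate([40, 0, 860]) cube([960, 320, 40]);
translate([40, 0, 1740]) cube([960, 320, 40]);
translate([1000, 0, 0]) cube([40, 320, 1780]);


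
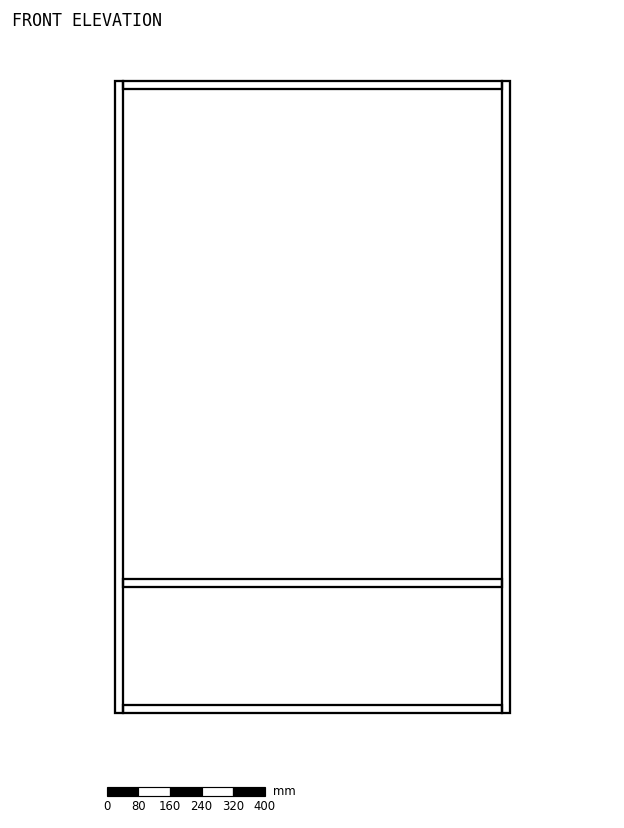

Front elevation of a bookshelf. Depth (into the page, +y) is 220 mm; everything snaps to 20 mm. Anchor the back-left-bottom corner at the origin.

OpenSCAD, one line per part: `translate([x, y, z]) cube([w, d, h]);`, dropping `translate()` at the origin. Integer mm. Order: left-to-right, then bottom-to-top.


cube([20, 220, 1600]);
translate([20, 0, 0]) cube([960, 220, 20]);
translate([20, 0, 320]) cube([960, 220, 20]);
translate([20, 0, 1580]) cube([960, 220, 20]);
translate([980, 0, 0]) cube([20, 220, 1600]);


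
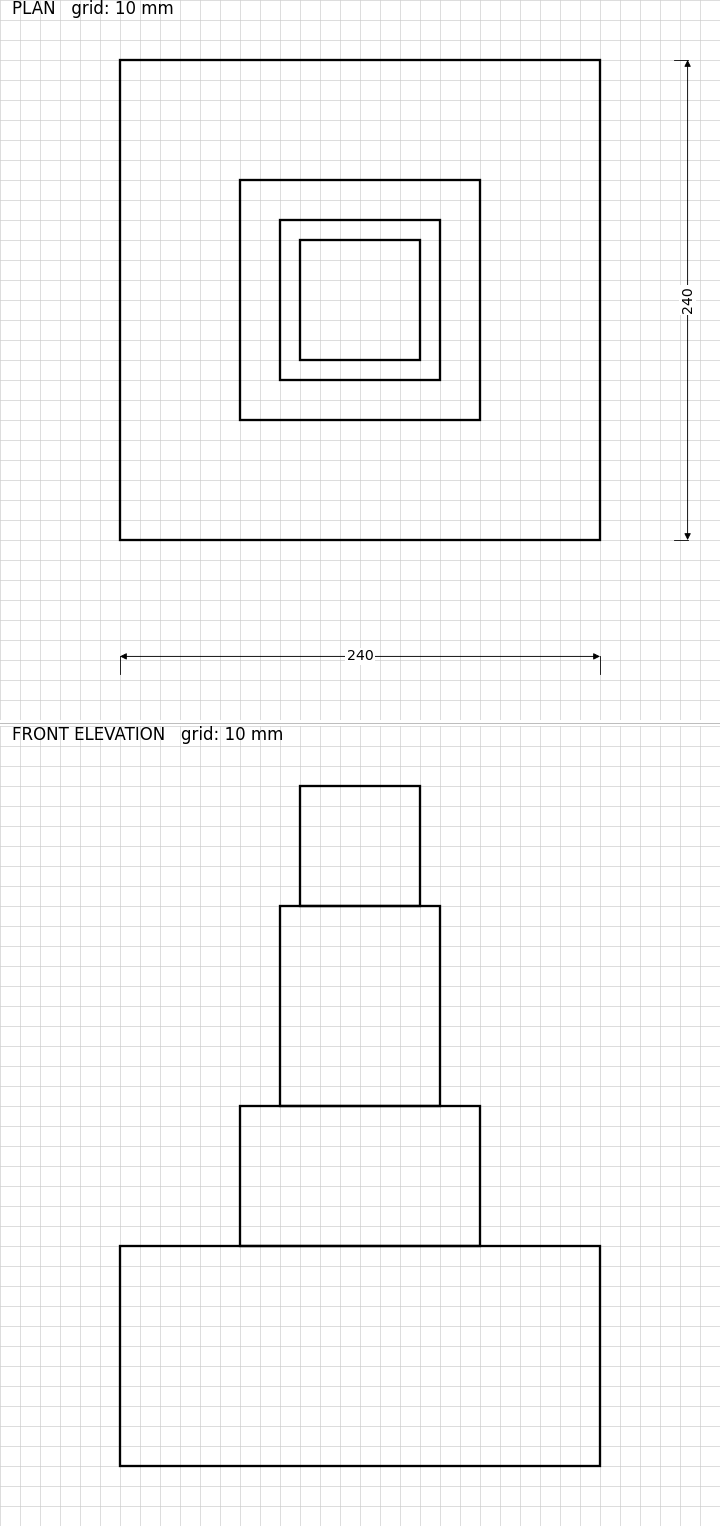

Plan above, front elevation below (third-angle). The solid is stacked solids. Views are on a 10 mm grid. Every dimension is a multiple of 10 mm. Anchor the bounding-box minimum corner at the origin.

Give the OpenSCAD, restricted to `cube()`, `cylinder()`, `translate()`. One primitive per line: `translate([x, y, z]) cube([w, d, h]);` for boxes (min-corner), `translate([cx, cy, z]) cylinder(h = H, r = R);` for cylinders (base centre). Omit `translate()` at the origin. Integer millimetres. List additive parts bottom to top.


cube([240, 240, 110]);
translate([60, 60, 110]) cube([120, 120, 70]);
translate([80, 80, 180]) cube([80, 80, 100]);
translate([90, 90, 280]) cube([60, 60, 60]);
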